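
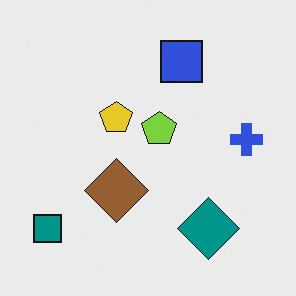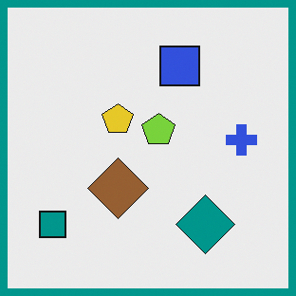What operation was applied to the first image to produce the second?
The second image is the first framed with a teal border.

A solid teal frame runs around the edge of the second image, with the content slightly shrunk inside it.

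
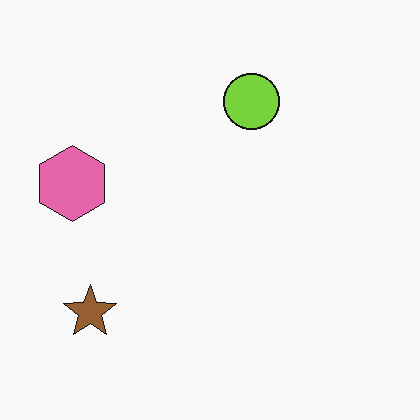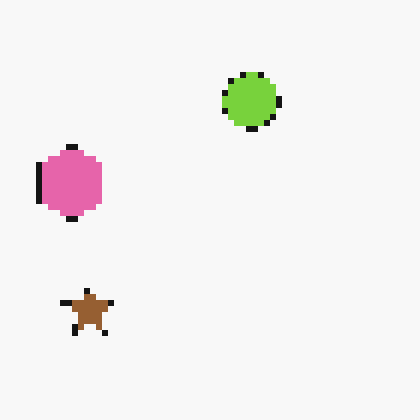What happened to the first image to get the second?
The transformation is: moderately pixelated.

Shapes are reduced to large square blocks; fine edges and outlines are lost — a downscale-then-upscale (mosaic) effect.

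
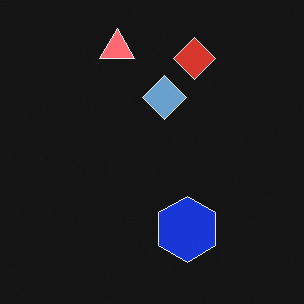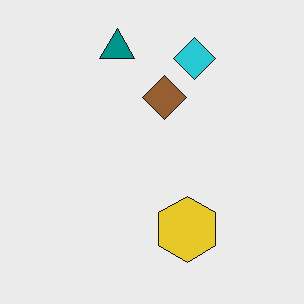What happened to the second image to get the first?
The image was color-inverted (negative).

The light background has become dark and every shape's color is its complement — a photographic negative.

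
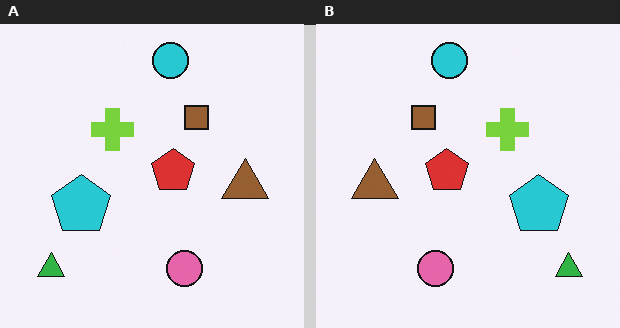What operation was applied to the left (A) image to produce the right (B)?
It was flipped horizontally (left ↔ right).

The green triangle is in the bottom-left of the left (A) image and the bottom-right of the right (B) — shapes on opposite sides of the vertical midline have swapped in a mirror flip.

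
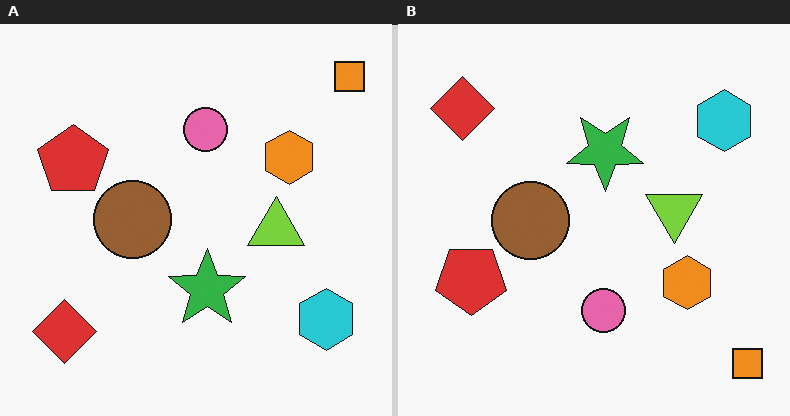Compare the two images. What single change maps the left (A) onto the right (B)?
Flipped vertically (top ↔ bottom).

The orange square is in the top-right of the left (A) image and the bottom-right of the right (B) — shapes on opposite sides of the horizontal midline have swapped in a mirror flip.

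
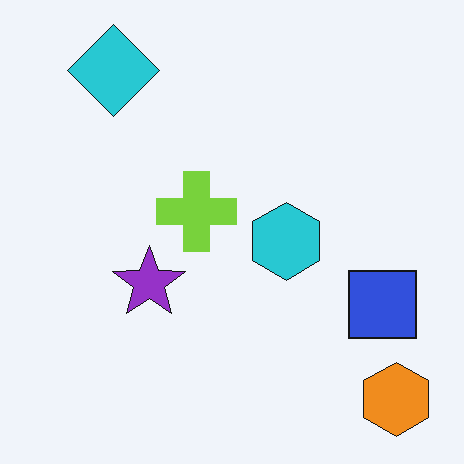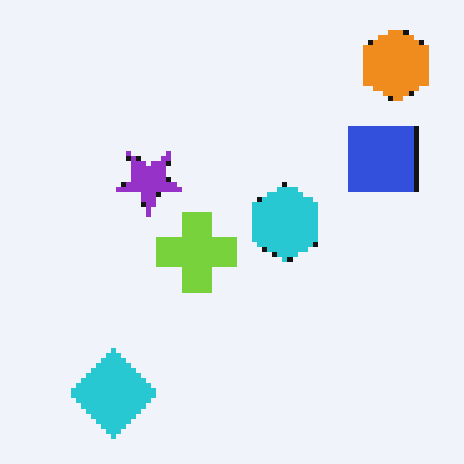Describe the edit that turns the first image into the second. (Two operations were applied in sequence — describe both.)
This is the original image flipped vertically (top ↔ bottom), then lightly pixelated (a mild mosaic effect).

The orange hexagon is in the bottom-right of the first image and the top-right of the second — shapes on opposite sides of the horizontal midline have swapped in a mirror flip. Shapes are reduced to large square blocks; fine edges and outlines are lost — a downscale-then-upscale (mosaic) effect.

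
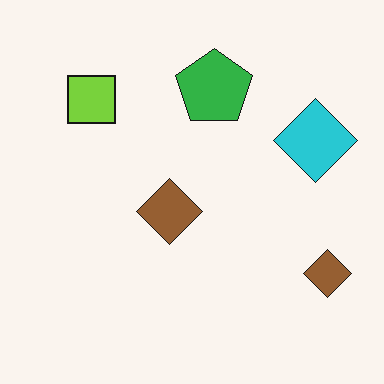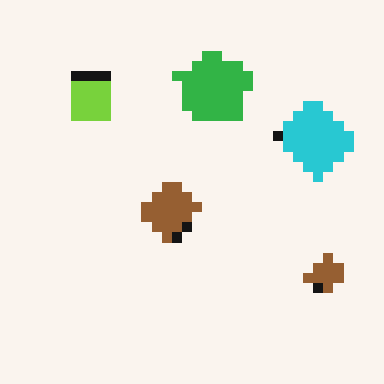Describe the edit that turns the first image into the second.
It was heavily pixelated into large blocks.

Shapes are reduced to large square blocks; fine edges and outlines are lost — a downscale-then-upscale (mosaic) effect.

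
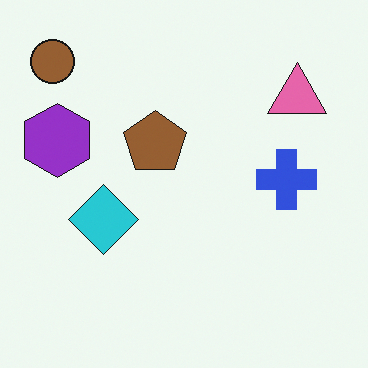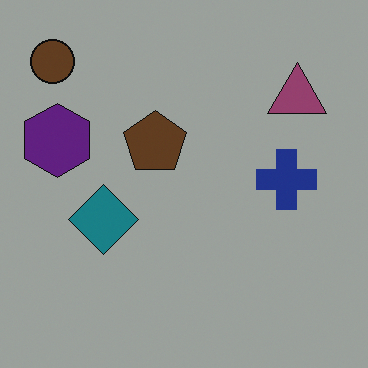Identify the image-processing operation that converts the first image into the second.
This is the original image substantially darkened.

Every pixel — background and shapes alike — is uniformly darkened.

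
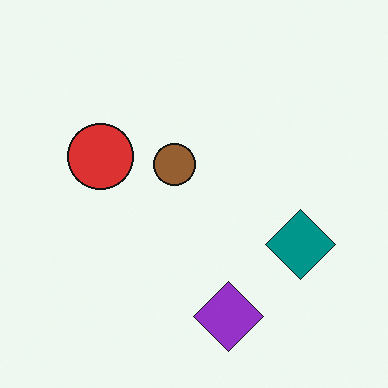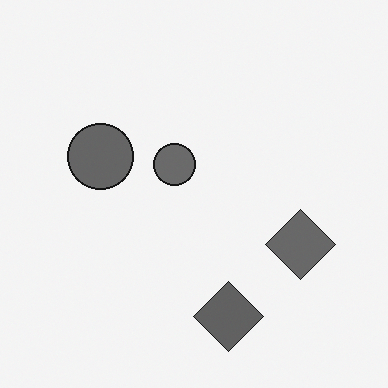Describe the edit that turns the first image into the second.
It was converted to grayscale.

All color is removed — every shape is now a shade of grey.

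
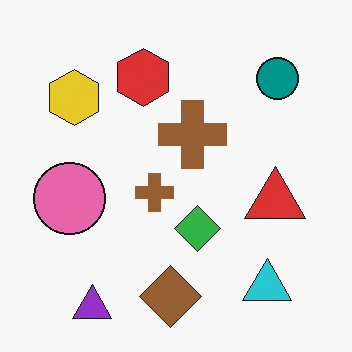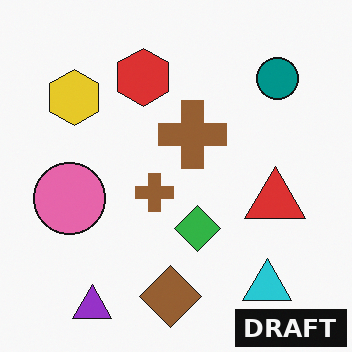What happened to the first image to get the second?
The transformation is: watermarked with the text "DRAFT" in the lower-right corner.

A dark label reading "DRAFT" appears in the lower-right corner.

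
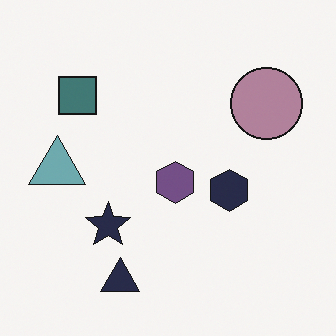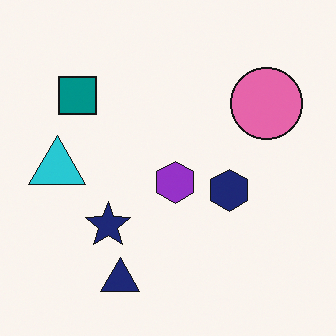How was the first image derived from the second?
The transformation is: heavily desaturated.

All colors are more muted and greyish — a global saturation change.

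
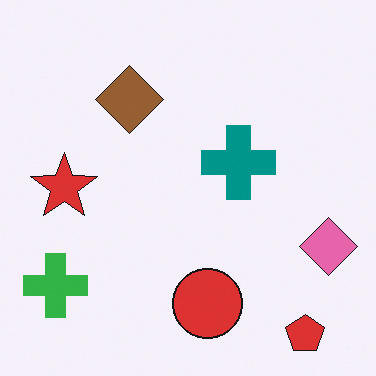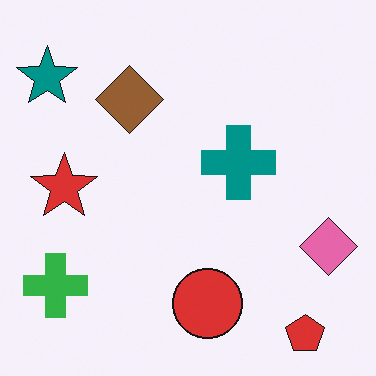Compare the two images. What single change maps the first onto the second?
It was overlaid with an additional teal star.

A teal star appears in the second image that is absent from the first.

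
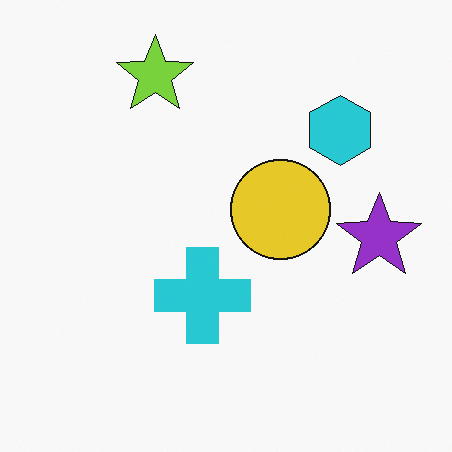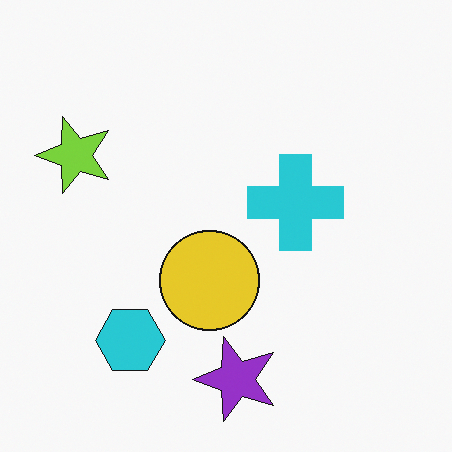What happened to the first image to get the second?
Transposed (reflected across the top-left ↔ bottom-right diagonal).

Shapes have swapped their row and column positions — what was in the top-right is now in the bottom-left — a diagonal reflection.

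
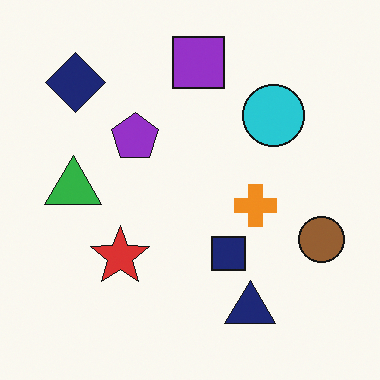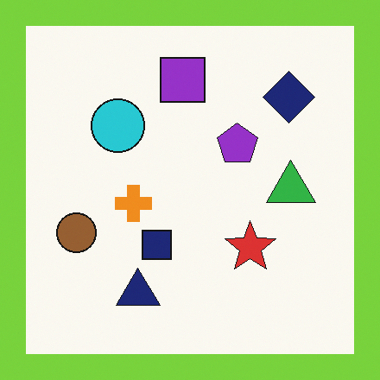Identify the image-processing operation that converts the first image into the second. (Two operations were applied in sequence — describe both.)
Flipped horizontally (left ↔ right), then framed with a lime border.

The brown circle is in the right of the first image and the left of the second — shapes on opposite sides of the vertical midline have swapped in a mirror flip. A solid lime frame runs around the edge of the second image, with the content slightly shrunk inside it.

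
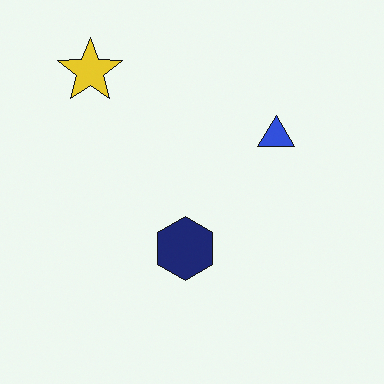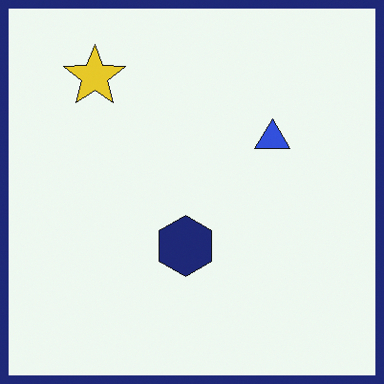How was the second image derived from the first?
The image was framed with a navy border.

A solid navy frame runs around the edge of the second image, with the content slightly shrunk inside it.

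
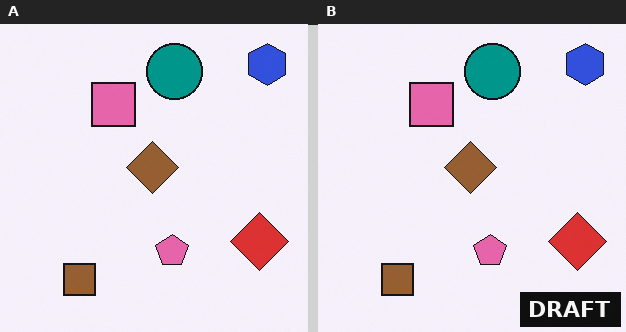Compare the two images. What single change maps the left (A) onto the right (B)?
The transformation is: watermarked with the text "DRAFT" in the lower-right corner.

A dark label reading "DRAFT" appears in the lower-right corner.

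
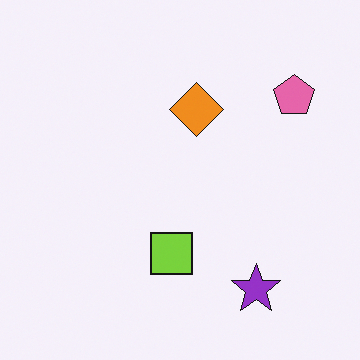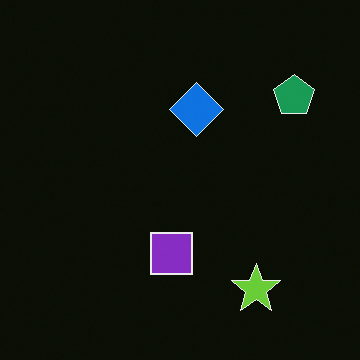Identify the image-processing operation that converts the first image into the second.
Color-inverted (negative).

The light background has become dark and every shape's color is its complement — a photographic negative.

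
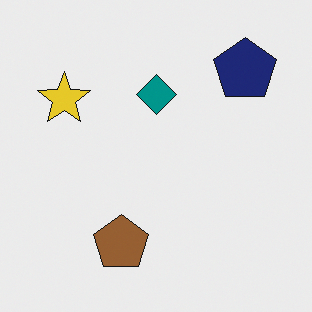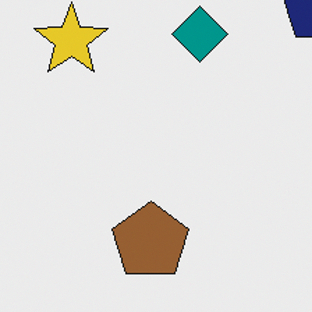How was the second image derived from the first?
The second image is the first cropped slightly and scaled back up.

The visible shapes are larger and the field of view is narrower; shapes near the original edges may be partly or wholly outside the frame — a crop-and-rescale.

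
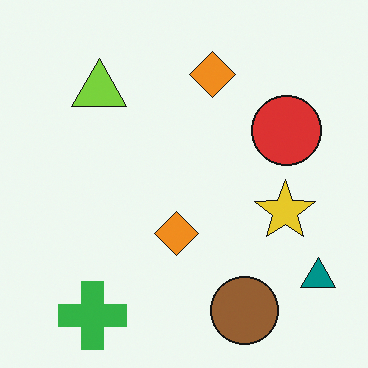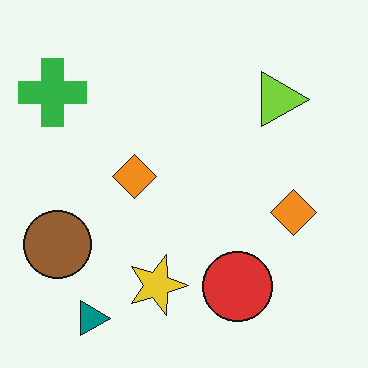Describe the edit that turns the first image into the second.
This is the original image rotated 90° clockwise.

The teal triangle sits in the bottom-right of the first image and the bottom-left of the second — consistent with a whole-image 90° clockwise rotation.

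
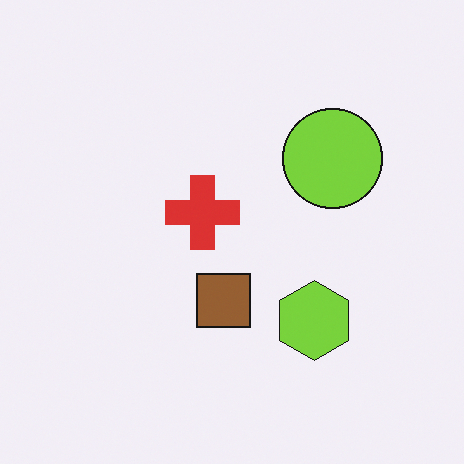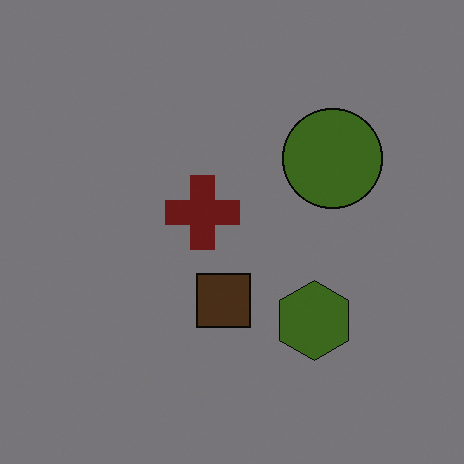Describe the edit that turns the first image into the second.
The image was darkened a lot.

Every pixel — background and shapes alike — is uniformly darkened.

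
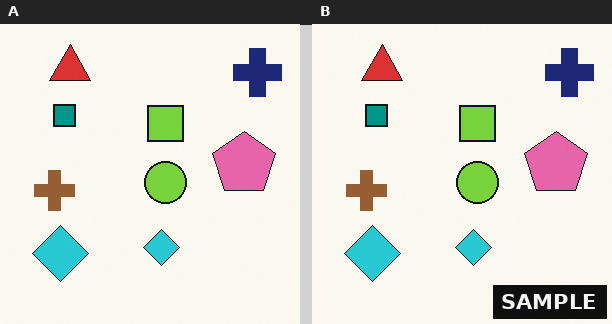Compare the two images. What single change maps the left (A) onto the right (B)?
Watermarked with the text "SAMPLE" in the lower-right corner.

A dark label reading "SAMPLE" appears in the lower-right corner.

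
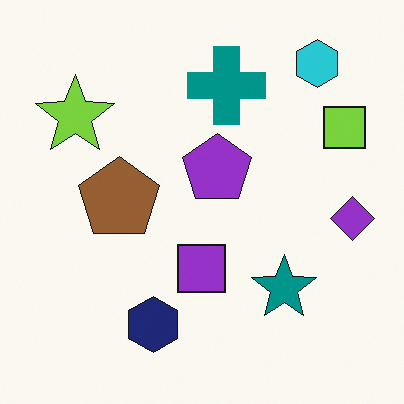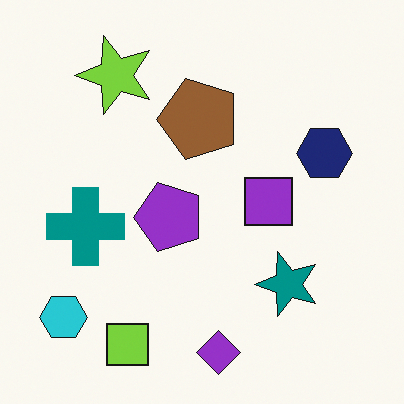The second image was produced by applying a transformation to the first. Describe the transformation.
It was transposed (reflected across the top-left ↔ bottom-right diagonal).

Shapes have swapped their row and column positions — what was in the top-right is now in the bottom-left — a diagonal reflection.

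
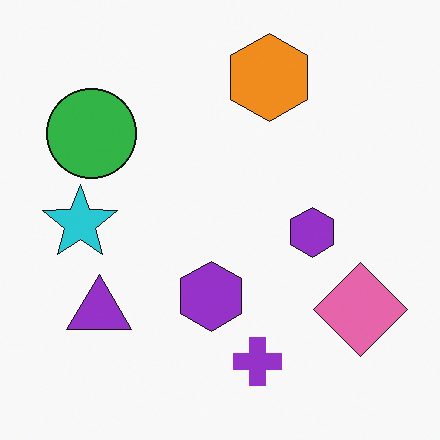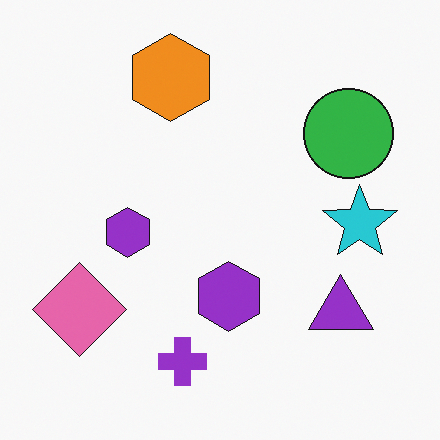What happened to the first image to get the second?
The second image is the first flipped horizontally (left ↔ right).

The pink diamond is in the bottom-right of the first image and the bottom-left of the second — shapes on opposite sides of the vertical midline have swapped in a mirror flip.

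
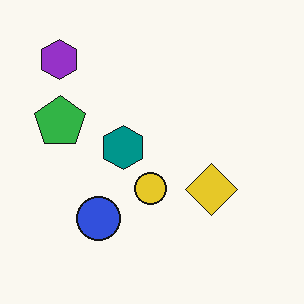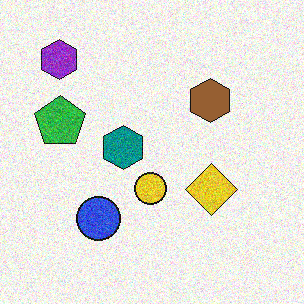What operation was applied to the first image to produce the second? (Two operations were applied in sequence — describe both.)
The second image is the first degraded with moderate additive noise, then overlaid with an additional brown hexagon.

Random speckle covers the whole image, including the flat background. A brown hexagon appears in the second image that is absent from the first.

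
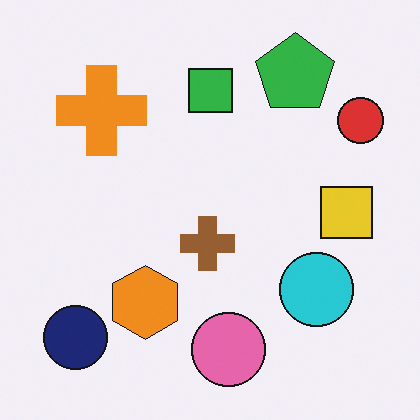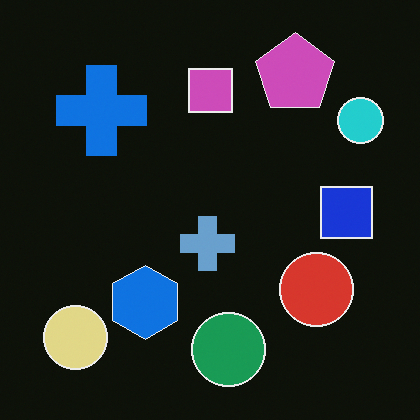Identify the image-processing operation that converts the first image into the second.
The second image is the first color-inverted (negative).

The light background has become dark and every shape's color is its complement — a photographic negative.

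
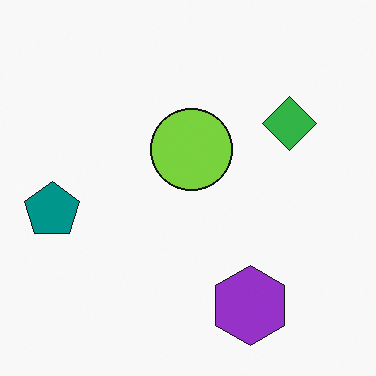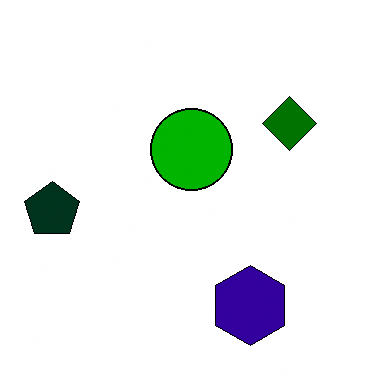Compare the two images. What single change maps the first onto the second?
Given much higher contrast.

Tones are pushed away from mid-grey across the whole image — a global contrast change.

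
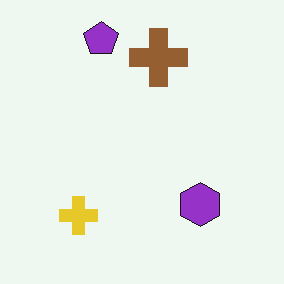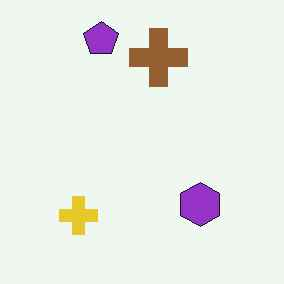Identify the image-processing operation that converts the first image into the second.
This is the original image given moderate JPEG compression.

Blocky 8×8 compression artifacts appear around shape edges and the flat background shows ringing — characteristic JPEG degradation.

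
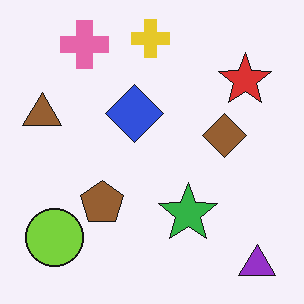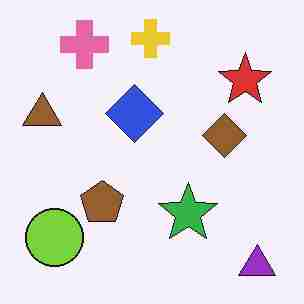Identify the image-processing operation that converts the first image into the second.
Degraded with heavy JPEG compression.

Blocky 8×8 compression artifacts appear around shape edges and the flat background shows ringing — characteristic JPEG degradation.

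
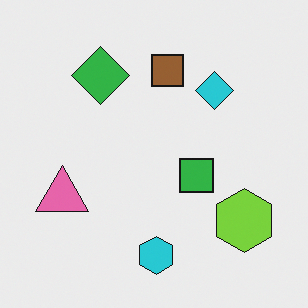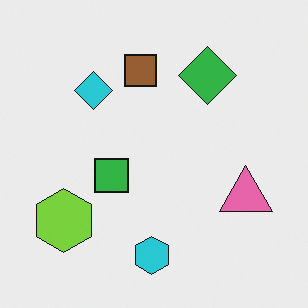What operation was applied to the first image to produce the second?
The transformation is: flipped horizontally (left ↔ right).

The pink triangle is in the left of the first image and the right of the second — shapes on opposite sides of the vertical midline have swapped in a mirror flip.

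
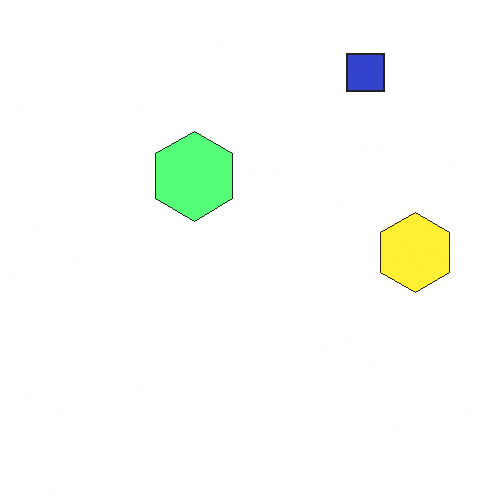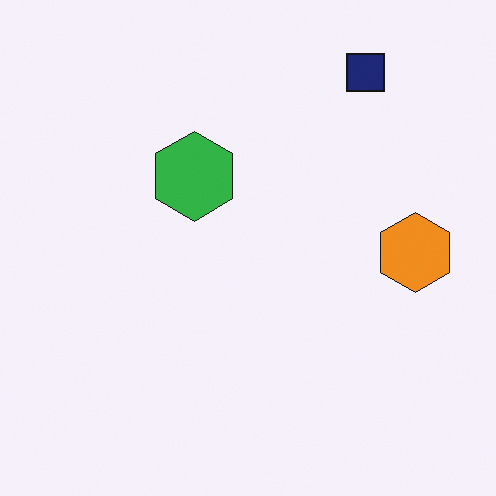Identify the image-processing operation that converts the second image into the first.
It was brightened a lot.

Every pixel — background and shapes alike — is uniformly brightened.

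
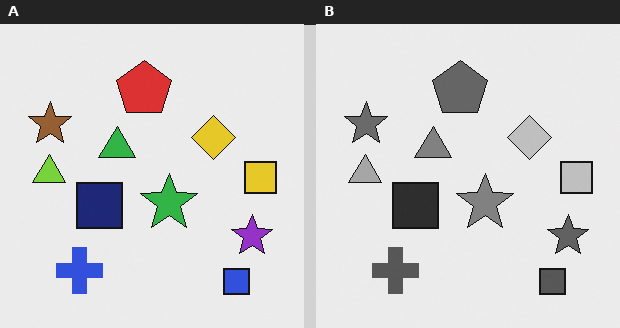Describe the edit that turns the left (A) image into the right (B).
Converted to grayscale.

All color is removed — every shape is now a shade of grey.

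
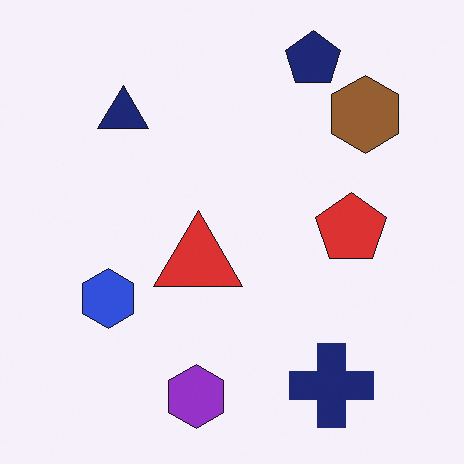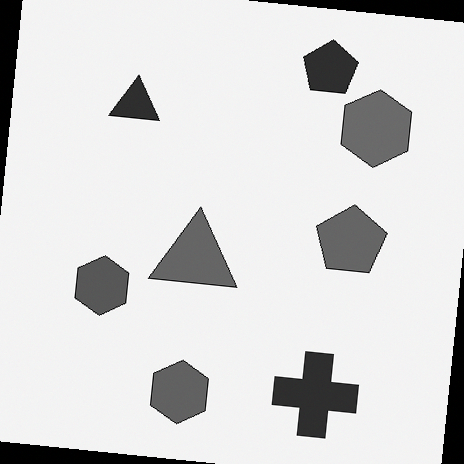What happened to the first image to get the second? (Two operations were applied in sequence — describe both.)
The transformation is: converted to grayscale, then rotated clockwise by a small amount.

All color is removed — every shape is now a shade of grey. Every shape is tilted by the same angle and the image corners show triangular fill wedges — a whole-image rotation by a non-right angle.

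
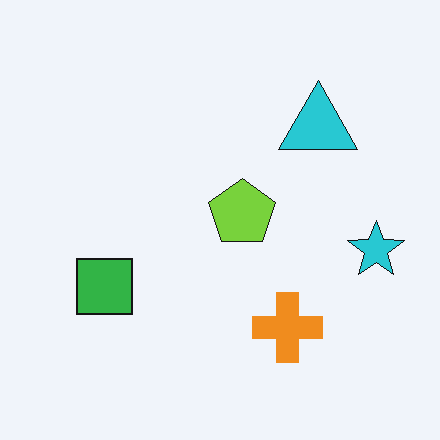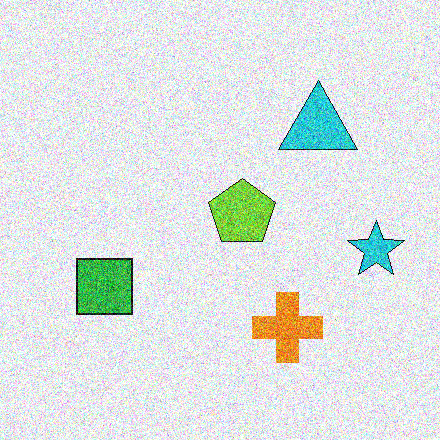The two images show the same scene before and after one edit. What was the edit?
This is the original image degraded with a thick layer of grain.

Random speckle covers the whole image, including the flat background.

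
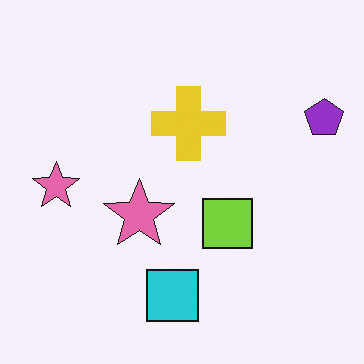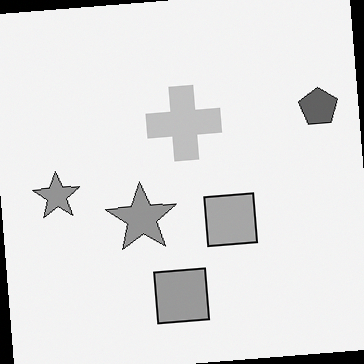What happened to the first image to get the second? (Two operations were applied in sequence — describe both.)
The second image is the first converted to grayscale, then rotated counter-clockwise by a slight angle.

All color is removed — every shape is now a shade of grey. Every shape is tilted by the same angle and the image corners show triangular fill wedges — a whole-image rotation by a non-right angle.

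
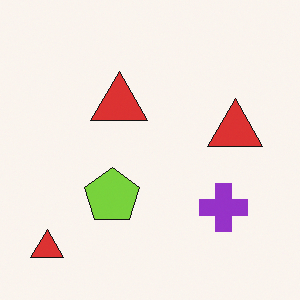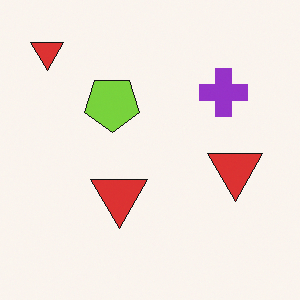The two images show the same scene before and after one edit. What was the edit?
This is the original image flipped vertically (top ↔ bottom).

The purple cross is in the bottom-right of the first image and the top-right of the second — shapes on opposite sides of the horizontal midline have swapped in a mirror flip.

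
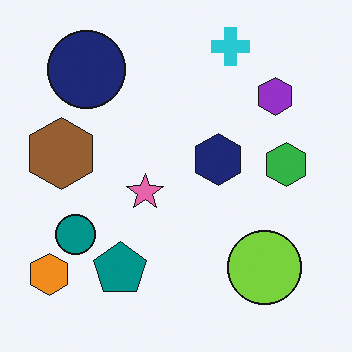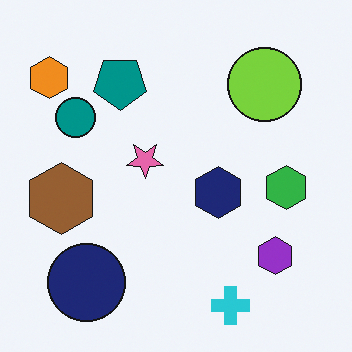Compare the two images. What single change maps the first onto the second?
The second image is the first flipped vertically (top ↔ bottom).

The cyan cross is in the top of the first image and the bottom of the second — shapes on opposite sides of the horizontal midline have swapped in a mirror flip.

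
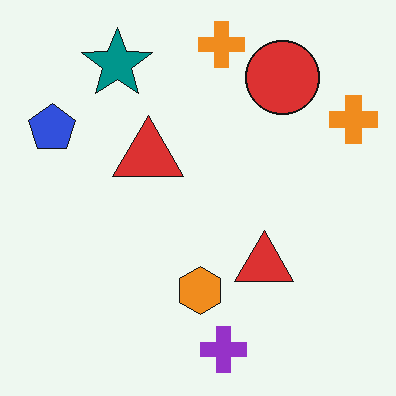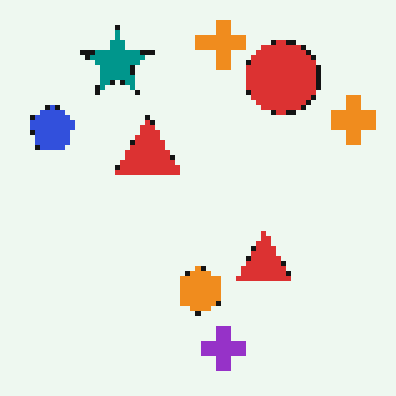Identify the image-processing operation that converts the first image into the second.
The second image is the first lightly pixelated (a mild mosaic effect).

Shapes are reduced to large square blocks; fine edges and outlines are lost — a downscale-then-upscale (mosaic) effect.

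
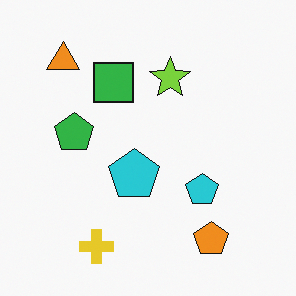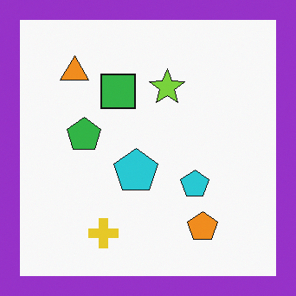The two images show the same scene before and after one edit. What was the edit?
The image was framed with a purple border.

A solid purple frame runs around the edge of the second image, with the content slightly shrunk inside it.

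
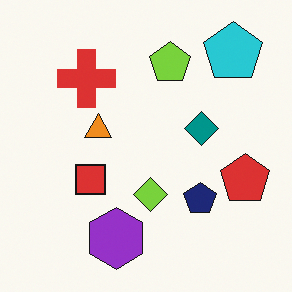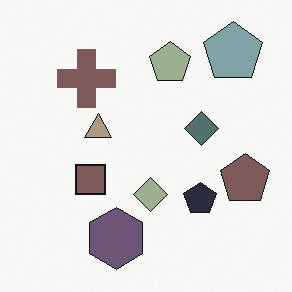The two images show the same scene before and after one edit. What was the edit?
This is the original image heavily desaturated.

All colors are more muted and greyish — a global saturation change.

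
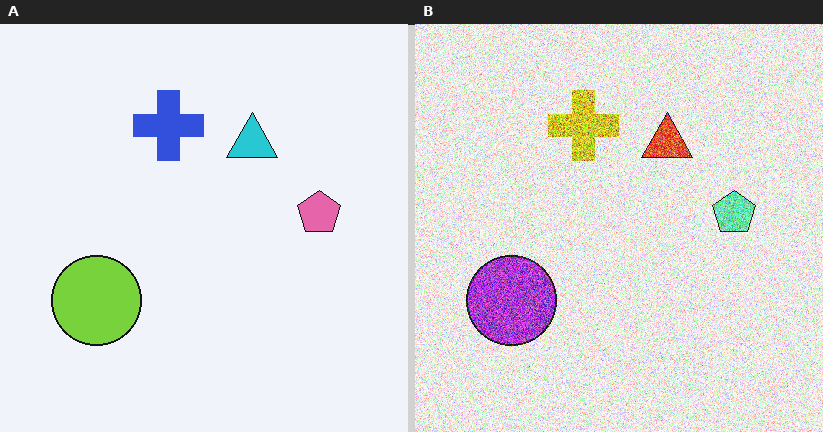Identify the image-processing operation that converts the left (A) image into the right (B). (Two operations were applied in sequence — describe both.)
This is the original image degraded with strong gaussian noise, then hue-shifted by a large amount.

Random speckle covers the whole image, including the flat background. Every shape's color has rotated by the same amount around the hue wheel — a uniform hue shift.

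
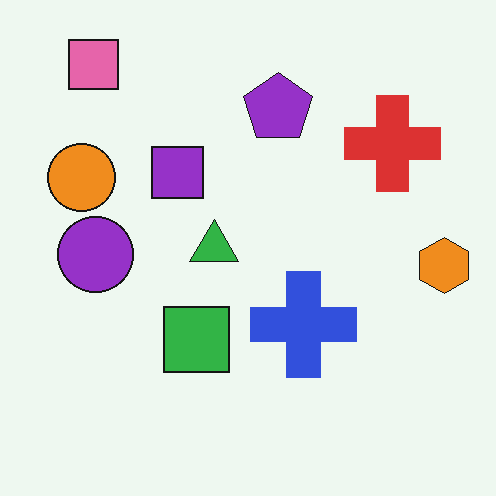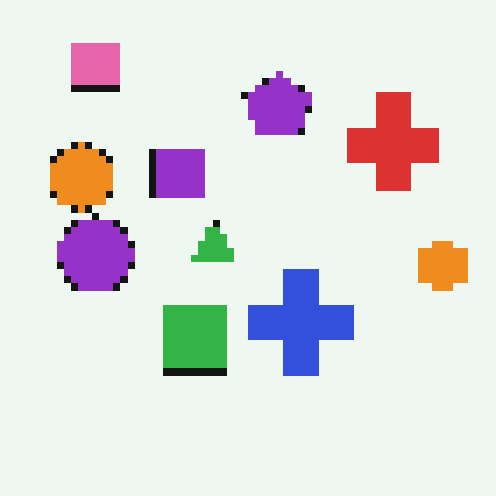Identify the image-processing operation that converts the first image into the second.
It was moderately pixelated.

Shapes are reduced to large square blocks; fine edges and outlines are lost — a downscale-then-upscale (mosaic) effect.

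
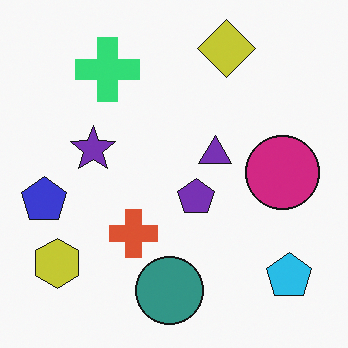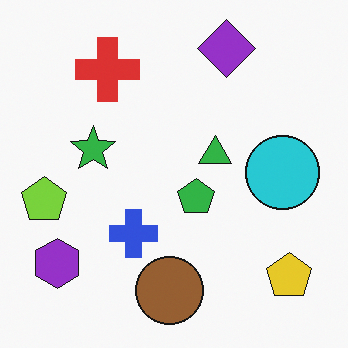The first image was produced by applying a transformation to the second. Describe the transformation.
Hue-shifted by a moderate amount.

Every shape's color has rotated by the same amount around the hue wheel — a uniform hue shift.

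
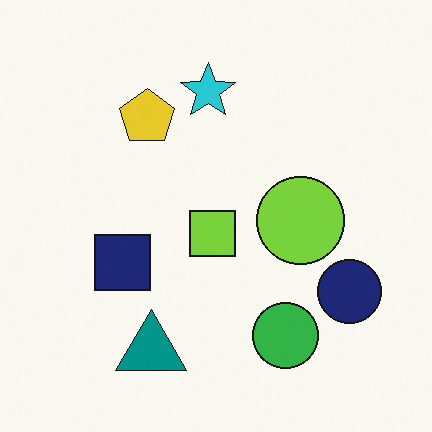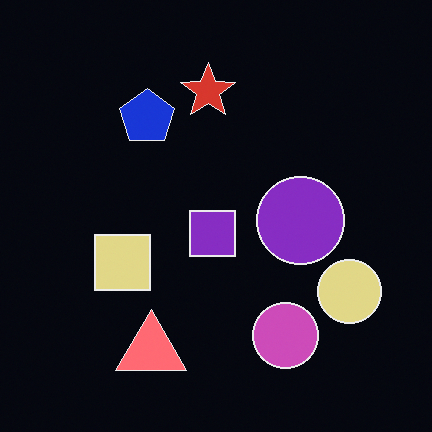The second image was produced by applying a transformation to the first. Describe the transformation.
Color-inverted (negative).

The light background has become dark and every shape's color is its complement — a photographic negative.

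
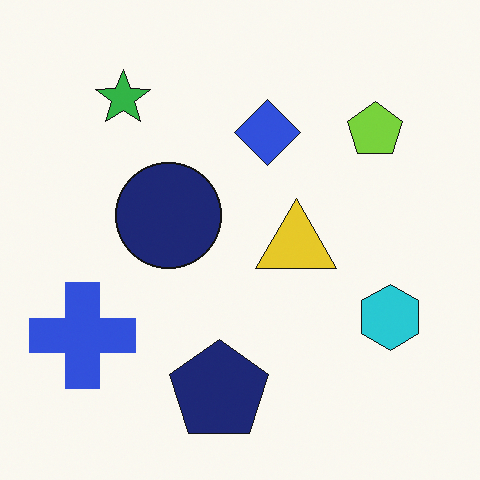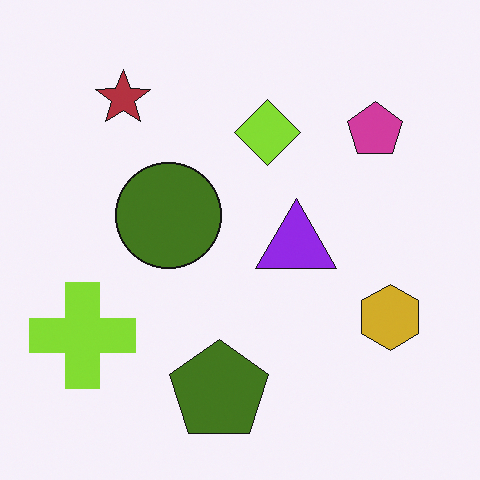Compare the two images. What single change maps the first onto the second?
The image was hue-shifted by a large amount.

Every shape's color has rotated by the same amount around the hue wheel — a uniform hue shift.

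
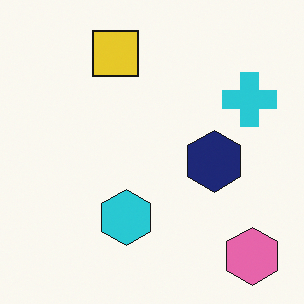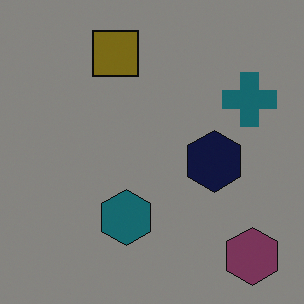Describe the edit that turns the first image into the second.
Noticeably darkened.

Every pixel — background and shapes alike — is uniformly darkened.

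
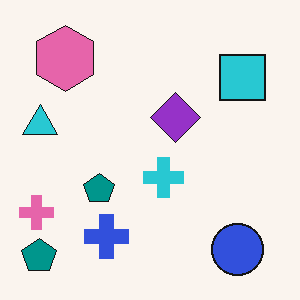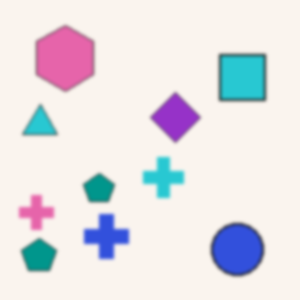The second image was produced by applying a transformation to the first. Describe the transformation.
This is the original image slightly softened.

Shape edges and outlines are uniformly softened across the whole image.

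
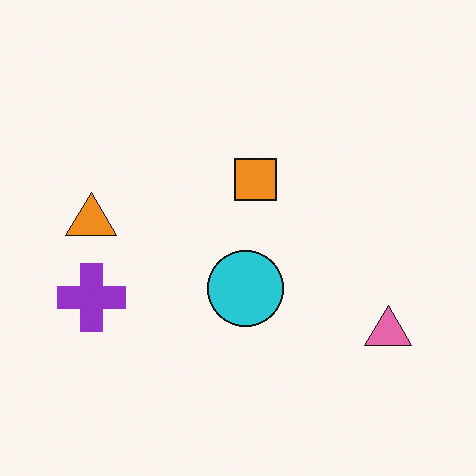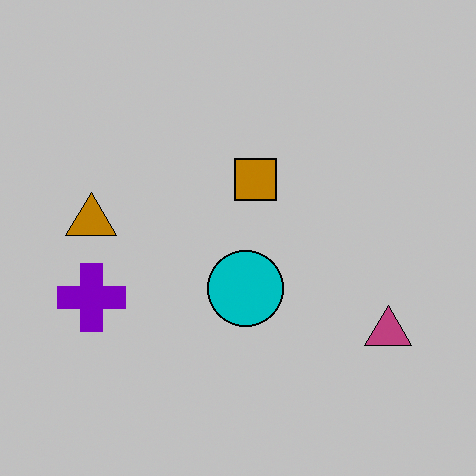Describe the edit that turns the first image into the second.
The second image is the first aggressively posterized.

Each flat color has snapped to a coarser quantized level — most visibly, the near-white background has dropped to a flat grey.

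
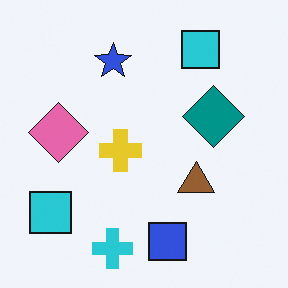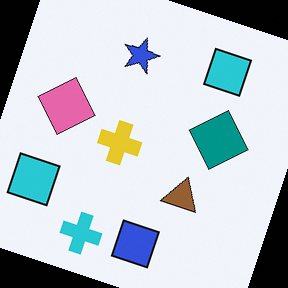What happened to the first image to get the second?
The transformation is: rotated clockwise by a moderate amount.

Every shape is tilted by the same angle and the image corners show triangular fill wedges — a whole-image rotation by a non-right angle.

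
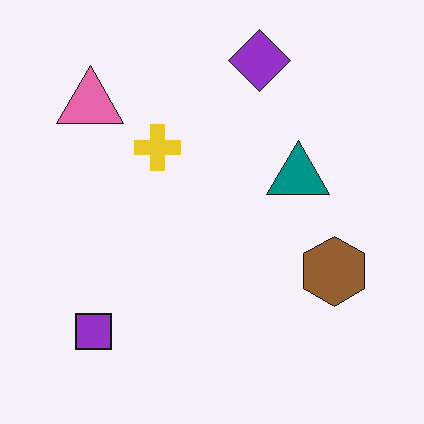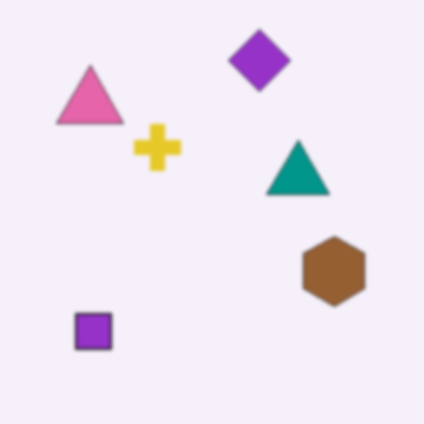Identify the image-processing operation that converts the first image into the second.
The transformation is: lightly blurred.

Shape edges and outlines are uniformly softened across the whole image.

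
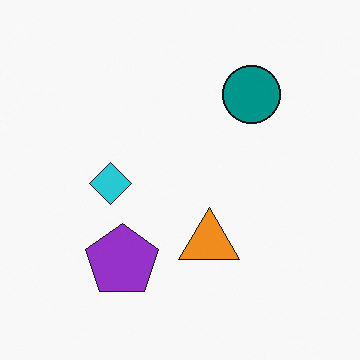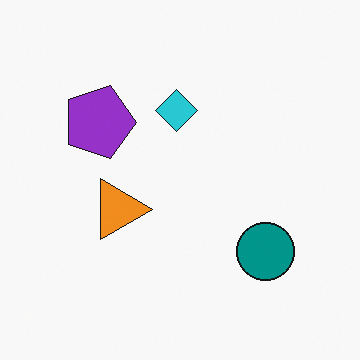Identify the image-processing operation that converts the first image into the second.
This is the original image rotated 90° clockwise.

The teal circle sits in the top-right of the first image and the bottom-right of the second — consistent with a whole-image 90° clockwise rotation.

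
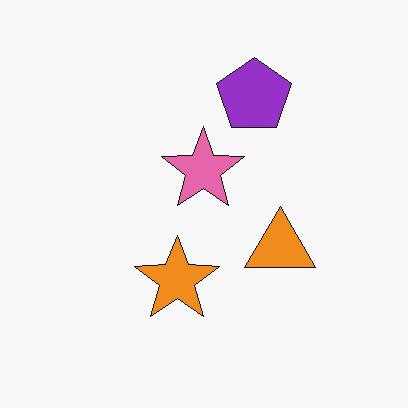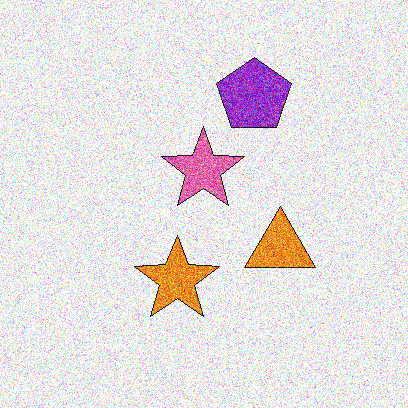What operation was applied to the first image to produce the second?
It was degraded with a thick layer of grain.

Random speckle covers the whole image, including the flat background.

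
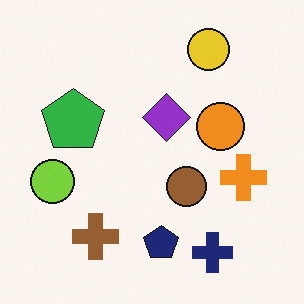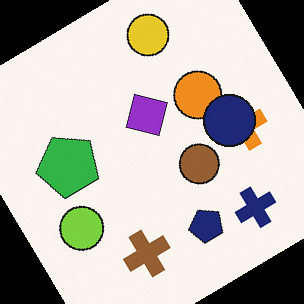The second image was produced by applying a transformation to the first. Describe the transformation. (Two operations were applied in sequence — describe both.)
Rotated counter-clockwise by a large amount — several tens of degrees, then overlaid with an additional navy circle.

Every shape is tilted by the same angle and the image corners show triangular fill wedges — a whole-image rotation by a non-right angle. A navy circle appears in the second image that is absent from the first.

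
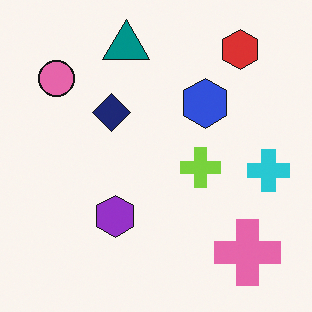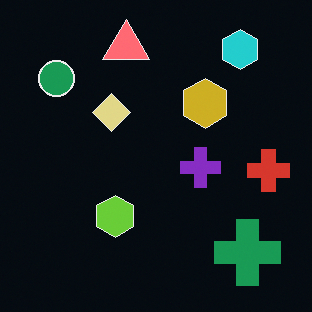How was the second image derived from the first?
It was color-inverted (negative).

The light background has become dark and every shape's color is its complement — a photographic negative.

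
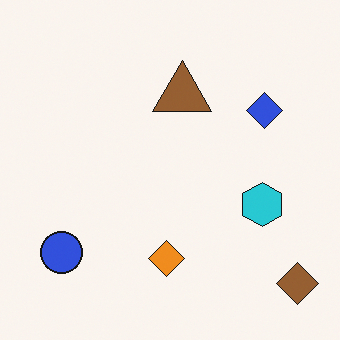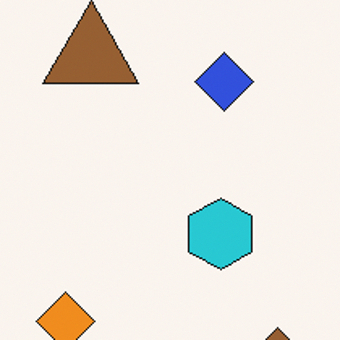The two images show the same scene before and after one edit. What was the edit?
This is the original image cropped to a noticeably smaller region and rescaled.

The visible shapes are larger and the field of view is narrower; shapes near the original edges may be partly or wholly outside the frame — a crop-and-rescale.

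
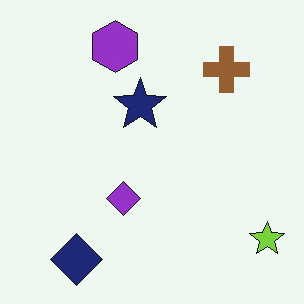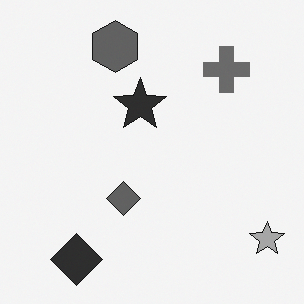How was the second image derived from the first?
It was converted to grayscale.

All color is removed — every shape is now a shade of grey.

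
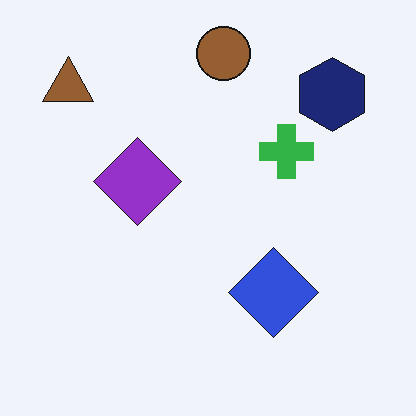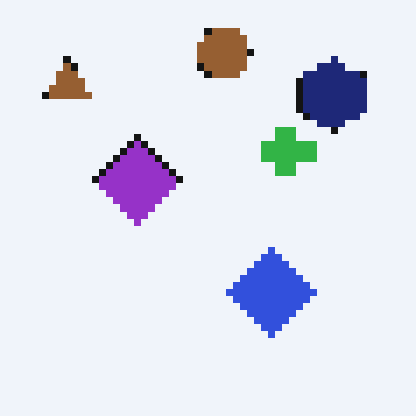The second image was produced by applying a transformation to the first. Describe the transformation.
The transformation is: moderately pixelated.

Shapes are reduced to large square blocks; fine edges and outlines are lost — a downscale-then-upscale (mosaic) effect.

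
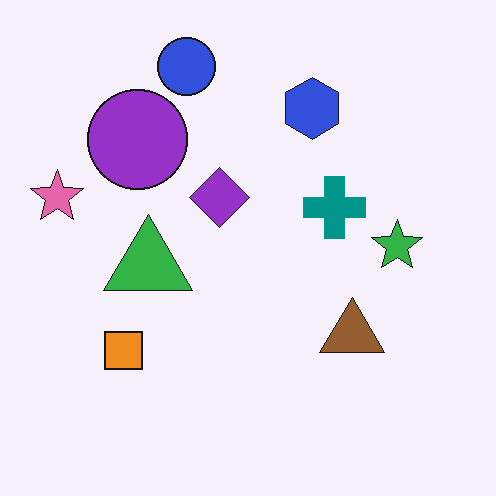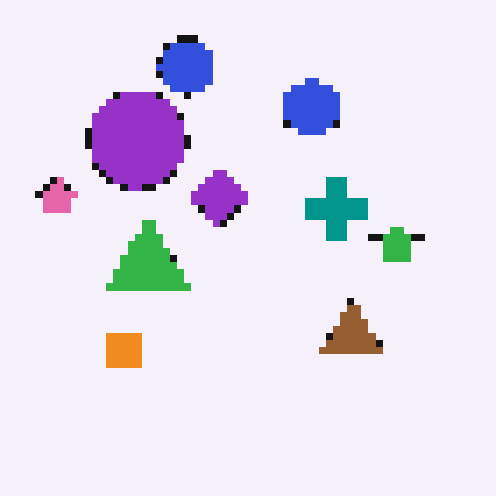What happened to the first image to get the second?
It was pixelated into visible square blocks.

Shapes are reduced to large square blocks; fine edges and outlines are lost — a downscale-then-upscale (mosaic) effect.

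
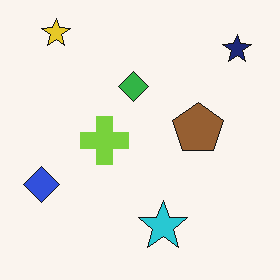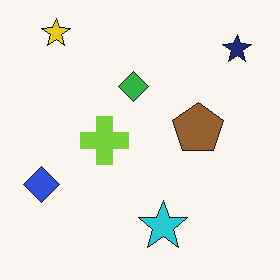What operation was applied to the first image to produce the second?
The image was given moderate JPEG compression.

Blocky 8×8 compression artifacts appear around shape edges and the flat background shows ringing — characteristic JPEG degradation.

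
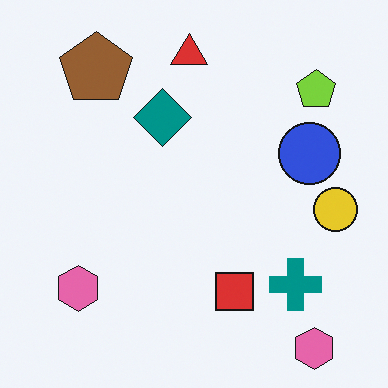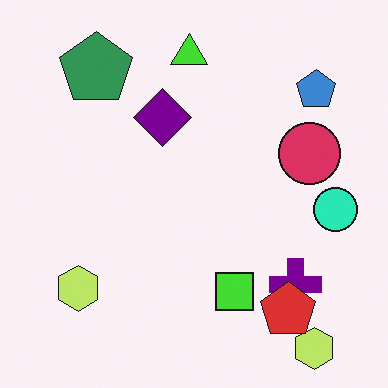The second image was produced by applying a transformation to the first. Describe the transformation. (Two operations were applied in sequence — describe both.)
Hue-shifted through roughly a third of the color wheel, then overlaid with an additional red pentagon.

Every shape's color has rotated by the same amount around the hue wheel — a uniform hue shift. A red pentagon appears in the second image that is absent from the first.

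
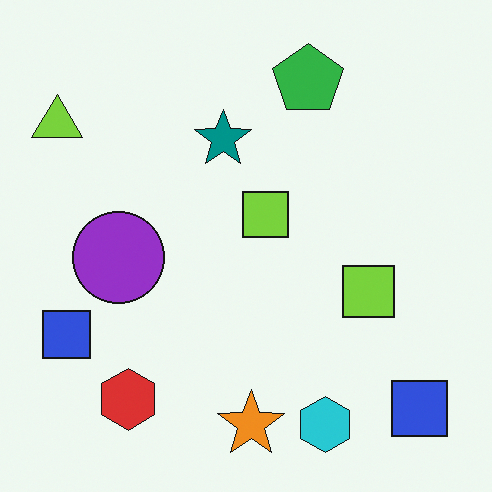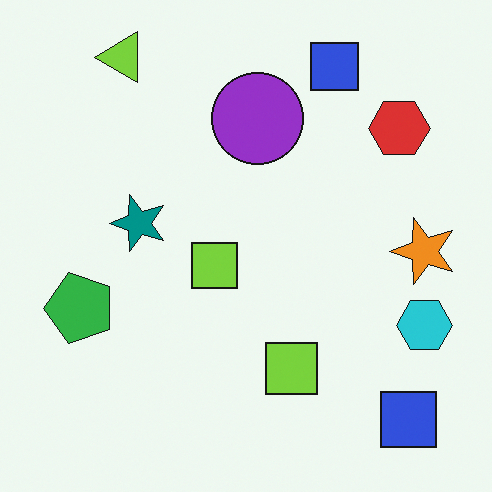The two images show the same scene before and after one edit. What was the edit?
Transposed (reflected across the top-left ↔ bottom-right diagonal).

Shapes have swapped their row and column positions — what was in the top-right is now in the bottom-left — a diagonal reflection.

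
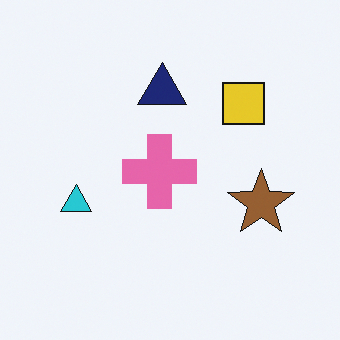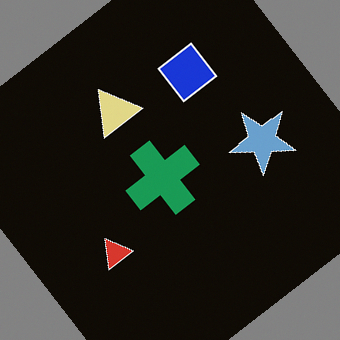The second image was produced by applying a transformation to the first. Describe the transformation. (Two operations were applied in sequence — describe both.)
The second image is the first color-inverted (negative), then rotated counter-clockwise by a large amount — several tens of degrees.

The light background has become dark and every shape's color is its complement — a photographic negative. Every shape is tilted by the same angle and the image corners show triangular fill wedges — a whole-image rotation by a non-right angle.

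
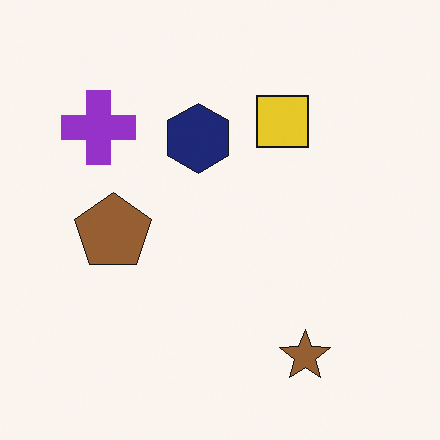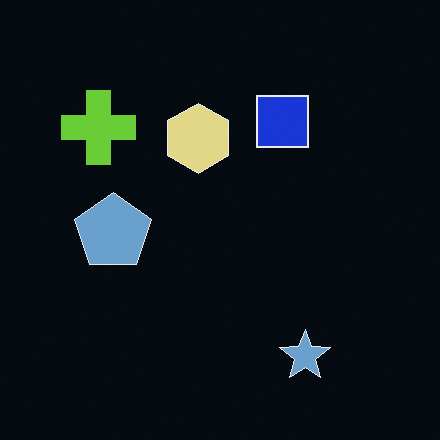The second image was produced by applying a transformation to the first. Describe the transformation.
Color-inverted (negative).

The light background has become dark and every shape's color is its complement — a photographic negative.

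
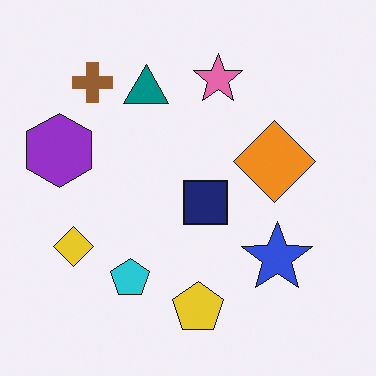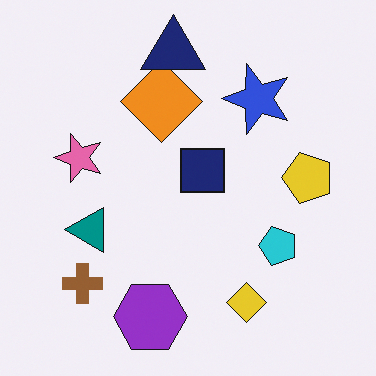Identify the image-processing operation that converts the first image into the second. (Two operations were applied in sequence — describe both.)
The second image is the first rotated 90° counter-clockwise, then overlaid with an additional navy triangle.

The brown cross sits in the top-left of the first image and the bottom-left of the second — consistent with a whole-image 90° counter-clockwise rotation. A navy triangle appears in the second image that is absent from the first.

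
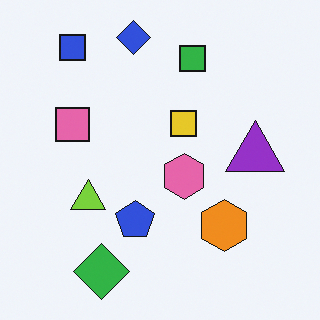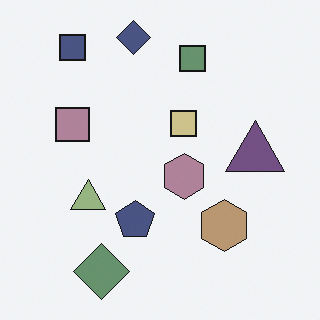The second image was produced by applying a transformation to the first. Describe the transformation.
This is the original image made much more muted (saturation change).

All colors are more muted and greyish — a global saturation change.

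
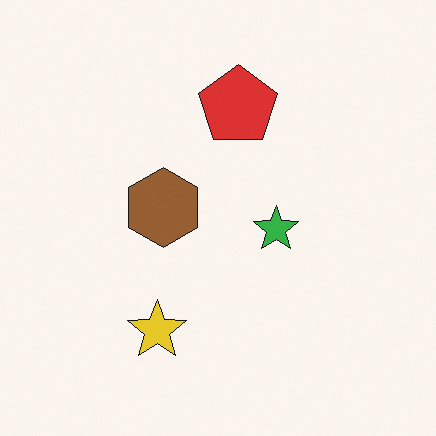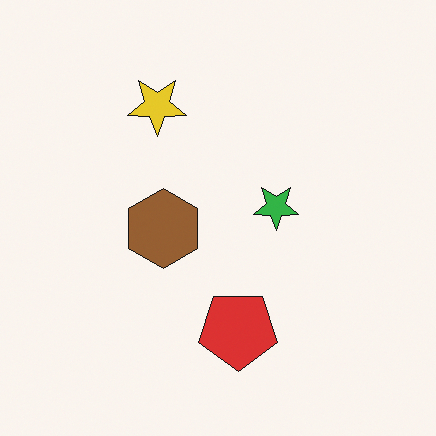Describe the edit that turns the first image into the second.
The second image is the first flipped vertically (top ↔ bottom).

The yellow star is in the bottom of the first image and the top of the second — shapes on opposite sides of the horizontal midline have swapped in a mirror flip.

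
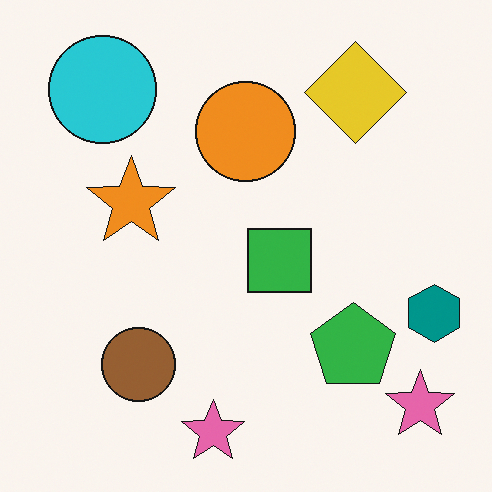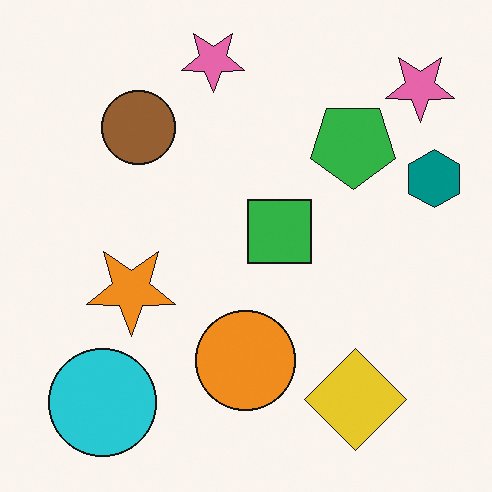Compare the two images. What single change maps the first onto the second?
The transformation is: flipped vertically (top ↔ bottom).

The cyan circle is in the top-left of the first image and the bottom-left of the second — shapes on opposite sides of the horizontal midline have swapped in a mirror flip.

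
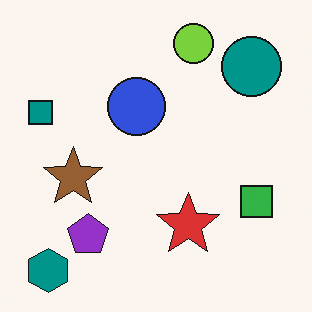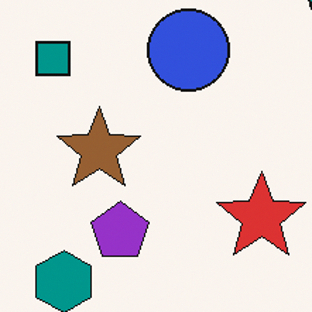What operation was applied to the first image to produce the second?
The second image is the first cropped to a modestly smaller region and rescaled.

The visible shapes are larger and the field of view is narrower; shapes near the original edges may be partly or wholly outside the frame — a crop-and-rescale.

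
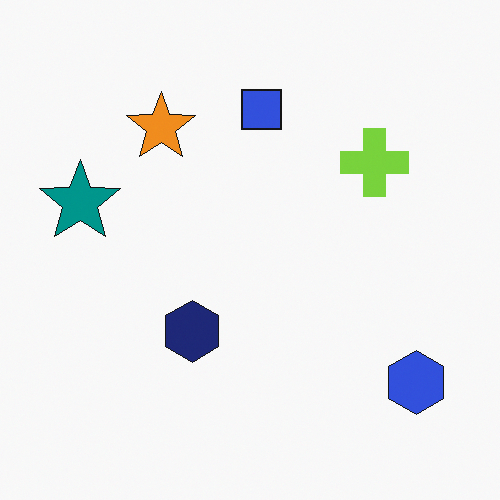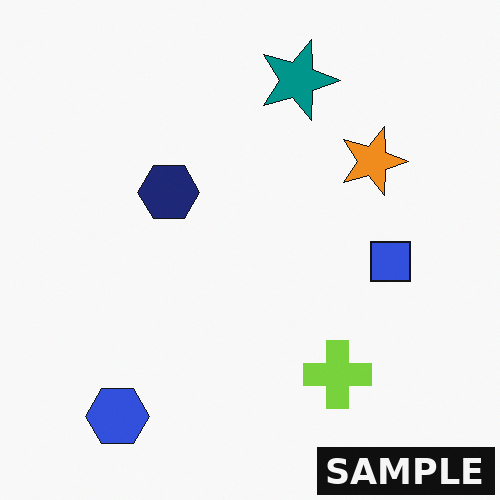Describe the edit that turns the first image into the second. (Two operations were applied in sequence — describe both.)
The transformation is: rotated 90° clockwise, then watermarked with the text "SAMPLE" in the lower-right corner.

The blue hexagon sits in the bottom-right of the first image and the bottom-left of the second — consistent with a whole-image 90° clockwise rotation. A dark label reading "SAMPLE" appears in the lower-right corner.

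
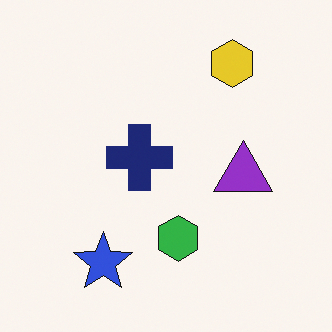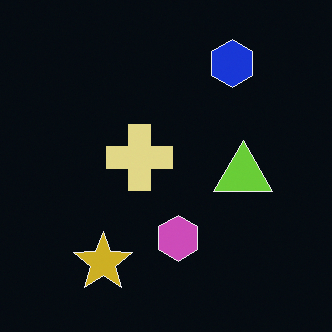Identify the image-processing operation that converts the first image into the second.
The transformation is: color-inverted (negative).

The light background has become dark and every shape's color is its complement — a photographic negative.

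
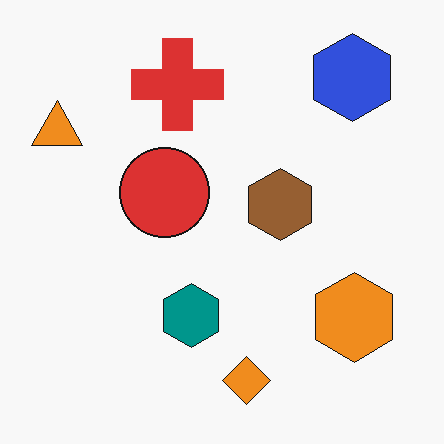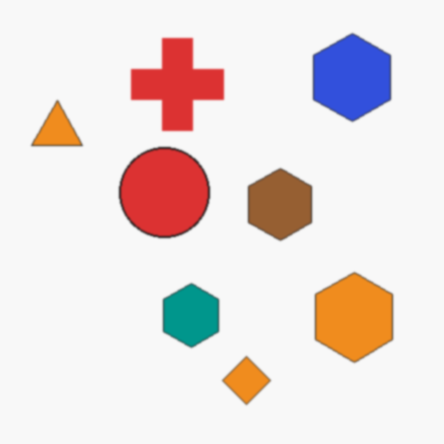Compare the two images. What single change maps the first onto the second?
The image was lightly blurred.

Shape edges and outlines are uniformly softened across the whole image.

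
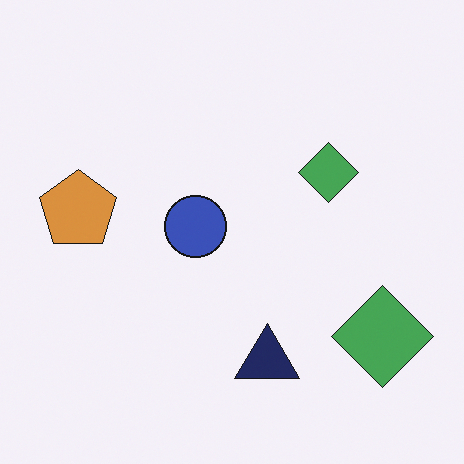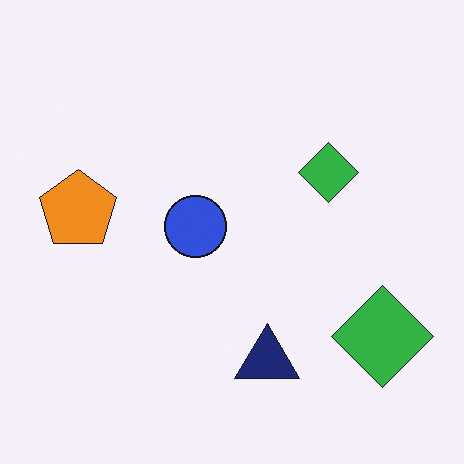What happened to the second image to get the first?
The image was slightly desaturated.

All colors are more muted and greyish — a global saturation change.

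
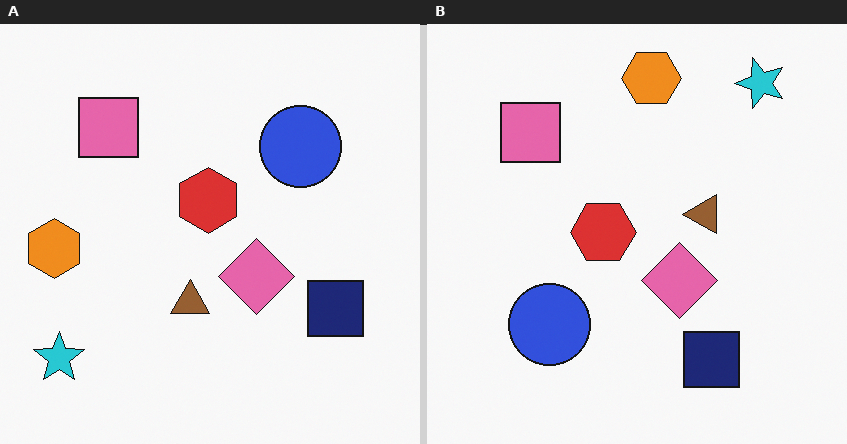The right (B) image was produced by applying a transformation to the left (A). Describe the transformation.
This is the original image transposed (reflected across the top-left ↔ bottom-right diagonal).

Shapes have swapped their row and column positions — what was in the top-right is now in the bottom-left — a diagonal reflection.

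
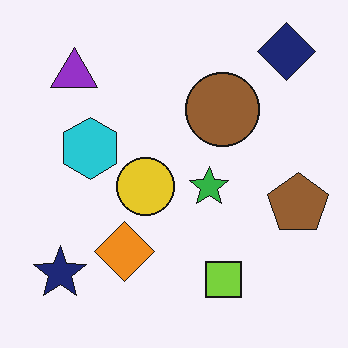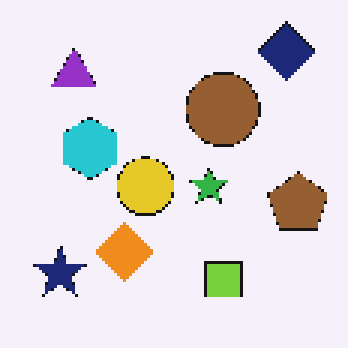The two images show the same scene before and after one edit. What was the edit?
The second image is the first mildly pixelated.

Shapes are reduced to large square blocks; fine edges and outlines are lost — a downscale-then-upscale (mosaic) effect.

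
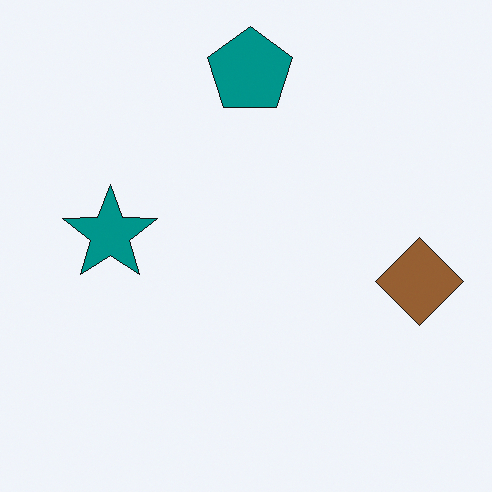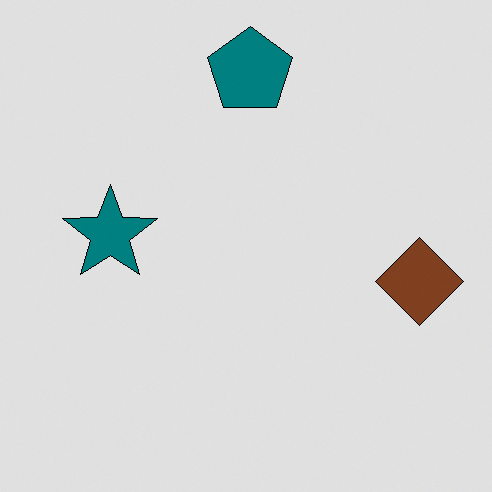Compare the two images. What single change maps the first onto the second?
It was posterized to a reduced palette.

Each flat color has snapped to a coarser quantized level — most visibly, the near-white background has dropped to a flat grey.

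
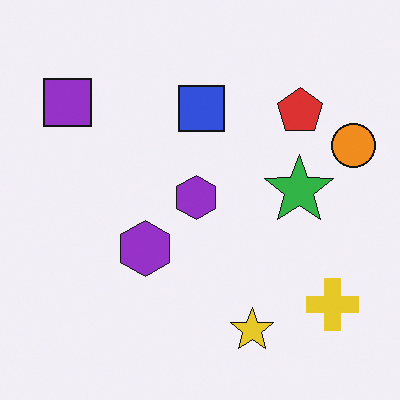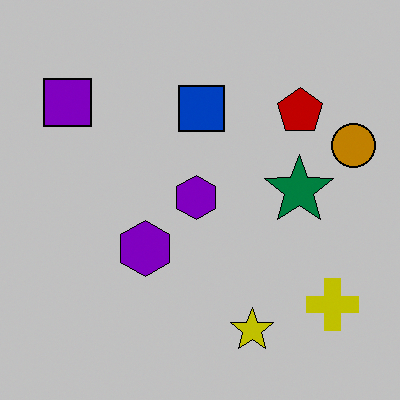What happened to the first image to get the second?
The image was aggressively posterized.

Each flat color has snapped to a coarser quantized level — most visibly, the near-white background has dropped to a flat grey.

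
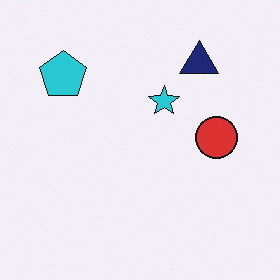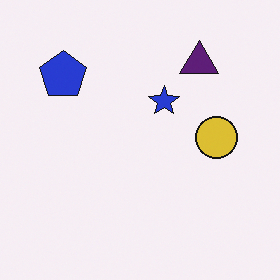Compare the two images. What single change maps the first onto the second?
It was hue-shifted by a small amount.

Every shape's color has rotated by the same amount around the hue wheel — a uniform hue shift.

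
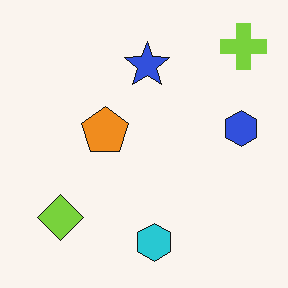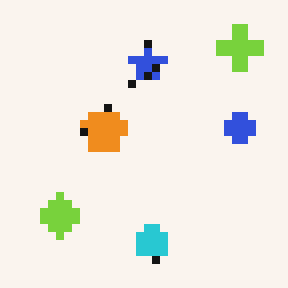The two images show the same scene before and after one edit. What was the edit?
This is the original image moderately pixelated.

Shapes are reduced to large square blocks; fine edges and outlines are lost — a downscale-then-upscale (mosaic) effect.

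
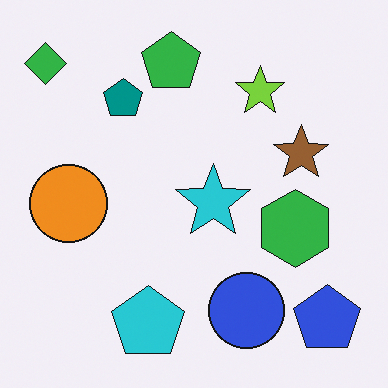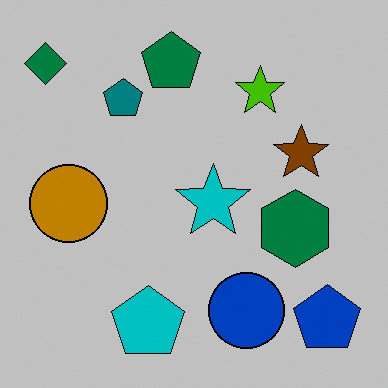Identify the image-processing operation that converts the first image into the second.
The second image is the first heavily posterized to just a handful of flat colors.

Each flat color has snapped to a coarser quantized level — most visibly, the near-white background has dropped to a flat grey.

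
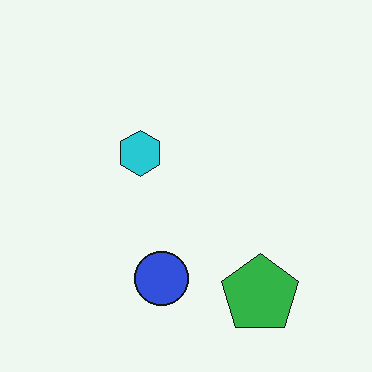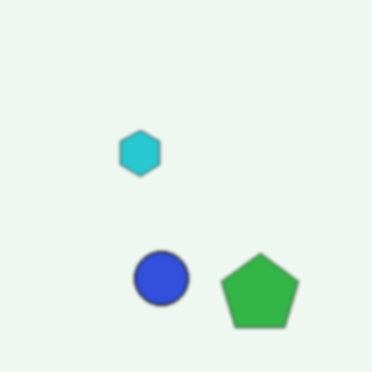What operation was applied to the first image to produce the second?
The transformation is: given a subtle gaussian blur.

Shape edges and outlines are uniformly softened across the whole image.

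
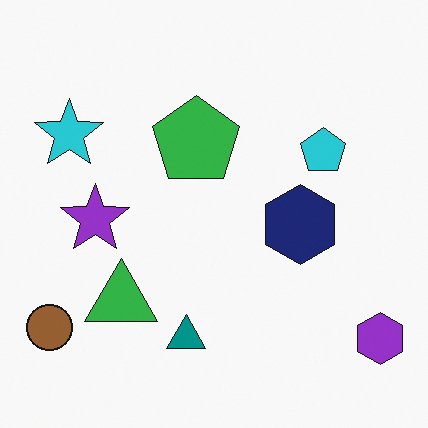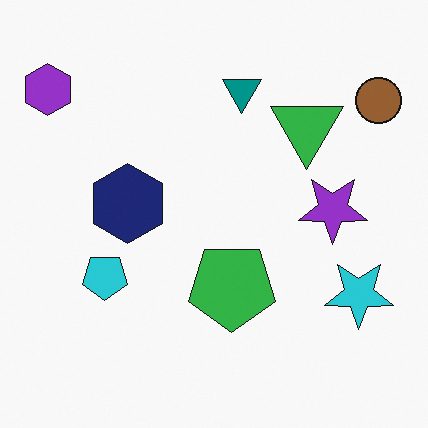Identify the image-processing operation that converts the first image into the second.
It was rotated 180°.

The purple hexagon sits in the bottom-right of the first image and the top-left of the second — consistent with a whole-image 180° rotation.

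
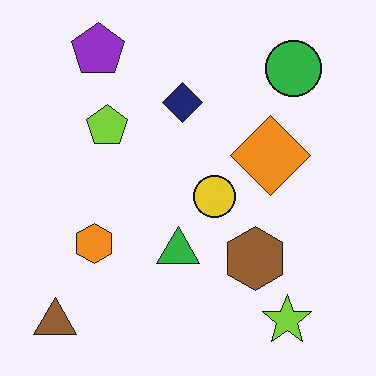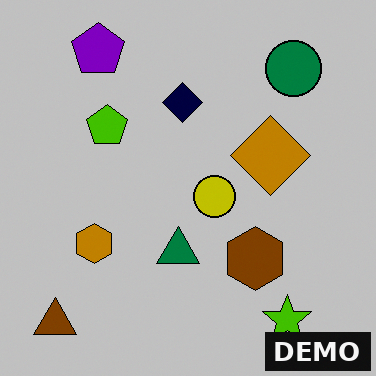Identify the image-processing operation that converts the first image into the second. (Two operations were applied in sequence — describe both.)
The image was aggressively posterized, then watermarked with the text "DEMO" in the lower-right corner.

Each flat color has snapped to a coarser quantized level — most visibly, the near-white background has dropped to a flat grey. A dark label reading "DEMO" appears in the lower-right corner.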